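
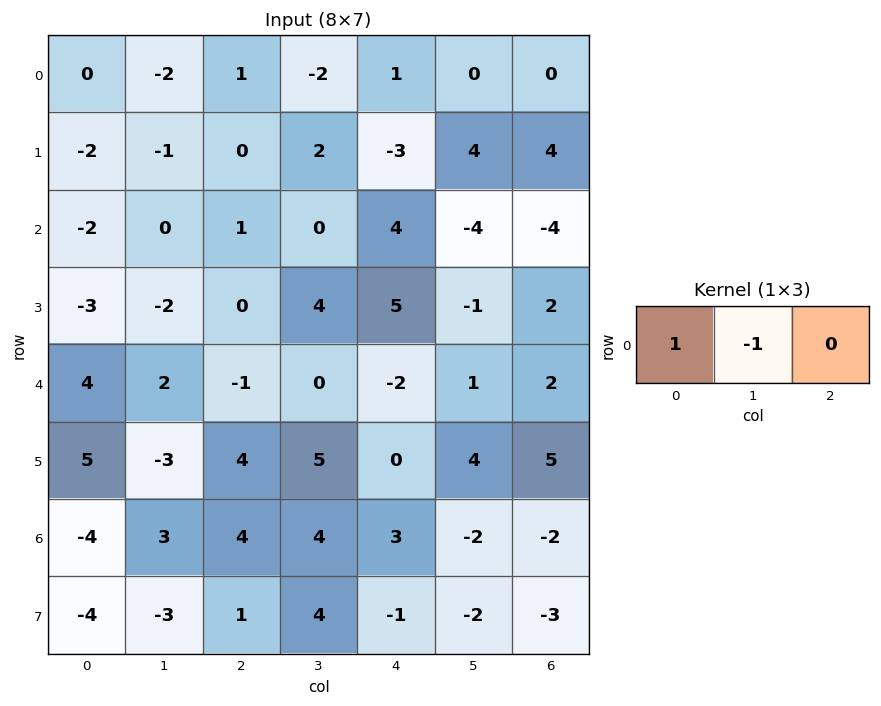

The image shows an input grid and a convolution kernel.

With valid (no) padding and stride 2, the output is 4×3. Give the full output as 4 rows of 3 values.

2 3 1
-2 1 8
2 -1 -3
-7 0 5

Output[0,0]: The receptive field on the input at this output position is [0 -2 1]. Elementwise product with the kernel and sum: 0·1 + -2·-1.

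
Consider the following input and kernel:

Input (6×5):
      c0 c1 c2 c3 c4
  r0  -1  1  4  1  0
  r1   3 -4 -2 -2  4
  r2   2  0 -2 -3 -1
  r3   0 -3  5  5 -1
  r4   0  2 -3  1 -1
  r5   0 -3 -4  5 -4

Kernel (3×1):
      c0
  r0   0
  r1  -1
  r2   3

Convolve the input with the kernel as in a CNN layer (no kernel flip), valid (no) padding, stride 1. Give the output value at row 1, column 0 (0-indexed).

-2

The receptive field on the input at this output position is [3 / 2 / 0]. Elementwise product with the kernel and sum: 2·-1 + 0·3.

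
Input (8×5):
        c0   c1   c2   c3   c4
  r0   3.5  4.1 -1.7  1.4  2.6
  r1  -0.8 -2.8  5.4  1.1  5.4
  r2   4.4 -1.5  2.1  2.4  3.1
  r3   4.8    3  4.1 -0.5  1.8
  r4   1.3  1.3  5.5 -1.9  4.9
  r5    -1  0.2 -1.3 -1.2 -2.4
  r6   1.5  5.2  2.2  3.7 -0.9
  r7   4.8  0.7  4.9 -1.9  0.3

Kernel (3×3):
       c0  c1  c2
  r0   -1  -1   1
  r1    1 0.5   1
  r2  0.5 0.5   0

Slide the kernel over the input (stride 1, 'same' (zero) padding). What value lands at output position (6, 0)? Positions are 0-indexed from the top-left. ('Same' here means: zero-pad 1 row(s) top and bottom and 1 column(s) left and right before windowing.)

The receptive field on the zero-padded input at this output position is [0 -1 0.2 / 0 1.5 5.2 / 0 4.8 0.7]. Elementwise product with the kernel and sum: 0·-1 + -1·-1 + 0.2·1 + 0·1 + 1.5·0.5 + 5.2·1 + 0·0.5 + 4.8·0.5.

9.55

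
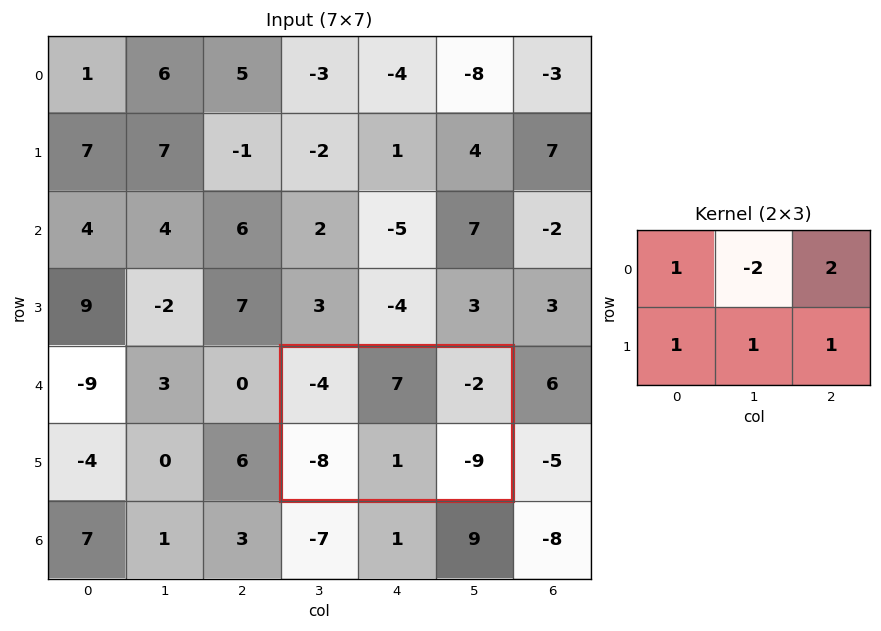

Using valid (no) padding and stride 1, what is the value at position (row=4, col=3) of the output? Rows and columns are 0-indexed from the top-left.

-38

The receptive field on the input at this output position is [-4 7 -2 / -8 1 -9]. Elementwise product with the kernel and sum: -4·1 + 7·-2 + -2·2 + -8·1 + 1·1 + -9·1.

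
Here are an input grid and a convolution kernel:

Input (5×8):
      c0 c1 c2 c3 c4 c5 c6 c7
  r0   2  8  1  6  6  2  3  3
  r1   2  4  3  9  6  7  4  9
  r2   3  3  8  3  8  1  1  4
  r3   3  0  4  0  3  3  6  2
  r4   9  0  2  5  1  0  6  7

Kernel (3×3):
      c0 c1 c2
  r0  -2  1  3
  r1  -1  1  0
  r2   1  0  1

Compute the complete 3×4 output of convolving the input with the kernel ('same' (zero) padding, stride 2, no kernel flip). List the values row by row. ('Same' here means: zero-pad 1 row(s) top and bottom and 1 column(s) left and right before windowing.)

6 6 16 17
17 27 17 22
12 6 8 12

Output[0,0]: The receptive field on the zero-padded input at this output position is [0 0 0 / 0 2 8 / 0 2 4]. Elementwise product with the kernel and sum: 0·-2 + 0·1 + 0·3 + 0·-1 + 2·1 + 0·1 + 4·1.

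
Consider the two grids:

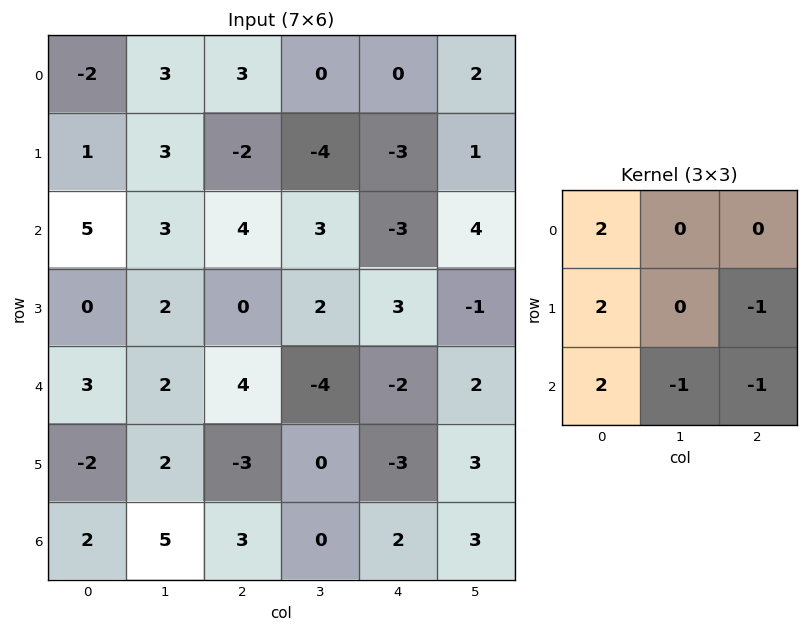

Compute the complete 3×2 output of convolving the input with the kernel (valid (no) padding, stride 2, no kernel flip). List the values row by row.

3 13
10 19
1 9

Output[0,0]: The receptive field on the input at this output position is [-2 3 3 / 1 3 -2 / 5 3 4]. Elementwise product with the kernel and sum: -2·2 + 1·2 + -2·-1 + 5·2 + 3·-1 + 4·-1.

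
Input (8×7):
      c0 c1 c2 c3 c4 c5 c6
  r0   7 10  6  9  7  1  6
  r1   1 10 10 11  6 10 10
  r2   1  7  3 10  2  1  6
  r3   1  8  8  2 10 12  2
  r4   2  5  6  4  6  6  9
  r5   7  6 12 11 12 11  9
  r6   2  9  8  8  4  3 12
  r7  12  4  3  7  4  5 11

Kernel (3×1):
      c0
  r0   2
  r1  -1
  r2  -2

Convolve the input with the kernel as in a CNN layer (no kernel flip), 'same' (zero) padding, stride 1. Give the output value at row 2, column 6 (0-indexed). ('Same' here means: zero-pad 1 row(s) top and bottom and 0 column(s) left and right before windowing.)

10

The receptive field on the zero-padded input at this output position is [10 / 6 / 2]. Elementwise product with the kernel and sum: 10·2 + 6·-1 + 2·-2.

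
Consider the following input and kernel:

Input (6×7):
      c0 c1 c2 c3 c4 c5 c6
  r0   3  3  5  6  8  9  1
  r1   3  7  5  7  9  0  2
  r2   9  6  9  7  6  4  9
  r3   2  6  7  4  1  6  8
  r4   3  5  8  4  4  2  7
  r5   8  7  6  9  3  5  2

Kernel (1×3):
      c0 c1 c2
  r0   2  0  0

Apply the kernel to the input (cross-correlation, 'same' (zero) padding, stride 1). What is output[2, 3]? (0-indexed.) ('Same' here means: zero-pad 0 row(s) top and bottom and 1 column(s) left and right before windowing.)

The receptive field on the zero-padded input at this output position is [9 7 6]. Elementwise product with the kernel and sum: 9·2.

18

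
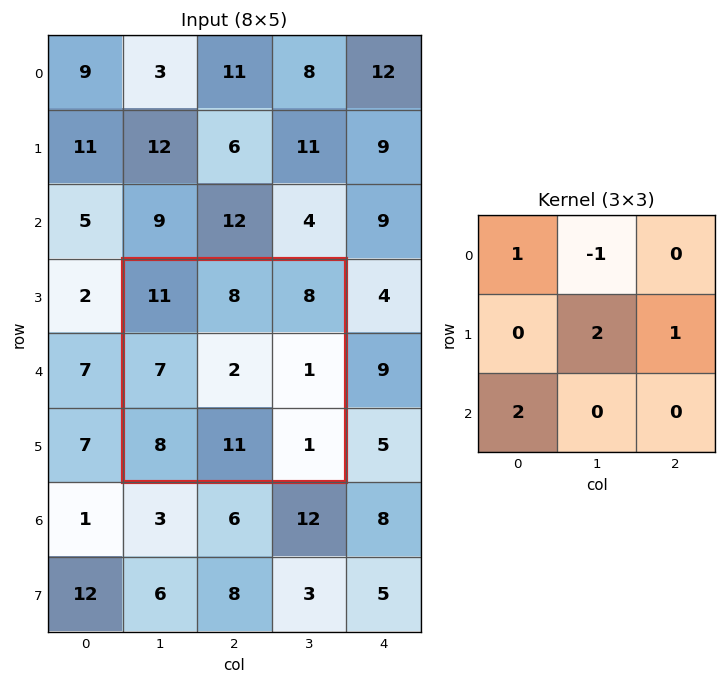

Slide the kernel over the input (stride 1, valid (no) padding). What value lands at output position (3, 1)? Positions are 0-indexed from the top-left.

The receptive field on the input at this output position is [11 8 8 / 7 2 1 / 8 11 1]. Elementwise product with the kernel and sum: 11·1 + 8·-1 + 2·2 + 1·1 + 8·2.

24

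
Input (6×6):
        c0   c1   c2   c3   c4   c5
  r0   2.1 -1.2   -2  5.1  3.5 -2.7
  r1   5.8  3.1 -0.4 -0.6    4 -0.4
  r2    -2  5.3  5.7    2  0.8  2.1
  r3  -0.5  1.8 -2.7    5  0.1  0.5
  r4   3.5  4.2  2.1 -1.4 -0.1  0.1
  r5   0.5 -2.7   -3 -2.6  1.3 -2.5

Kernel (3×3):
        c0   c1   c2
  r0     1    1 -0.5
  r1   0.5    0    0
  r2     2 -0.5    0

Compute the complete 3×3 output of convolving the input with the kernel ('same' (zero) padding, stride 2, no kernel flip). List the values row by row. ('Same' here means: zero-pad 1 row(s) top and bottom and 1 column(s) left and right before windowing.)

Output[0,0]: The receptive field on the zero-padded input at this output position is [0 0 0 / 0 2.1 -1.2 / 0 5.8 3.1]. Elementwise product with the kernel and sum: 0·1 + 0·1 + 0·-0.5 + 0·0.5 + 0·2 + 5.8·-0.5.

-2.9 5.8 -0.65
4.5 10.6 14.55
-1.65 -5.2 -1.7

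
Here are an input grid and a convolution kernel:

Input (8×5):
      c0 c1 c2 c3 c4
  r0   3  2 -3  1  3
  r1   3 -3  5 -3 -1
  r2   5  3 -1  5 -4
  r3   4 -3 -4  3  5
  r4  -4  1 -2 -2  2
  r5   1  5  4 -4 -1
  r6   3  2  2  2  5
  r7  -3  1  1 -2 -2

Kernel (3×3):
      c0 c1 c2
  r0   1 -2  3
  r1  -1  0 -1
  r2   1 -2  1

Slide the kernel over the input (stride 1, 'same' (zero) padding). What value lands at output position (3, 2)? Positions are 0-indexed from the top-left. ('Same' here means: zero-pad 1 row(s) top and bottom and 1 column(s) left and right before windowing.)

23

The receptive field on the zero-padded input at this output position is [3 -1 5 / -3 -4 3 / 1 -2 -2]. Elementwise product with the kernel and sum: 3·1 + -1·-2 + 5·3 + -3·-1 + 3·-1 + 1·1 + -2·-2 + -2·1.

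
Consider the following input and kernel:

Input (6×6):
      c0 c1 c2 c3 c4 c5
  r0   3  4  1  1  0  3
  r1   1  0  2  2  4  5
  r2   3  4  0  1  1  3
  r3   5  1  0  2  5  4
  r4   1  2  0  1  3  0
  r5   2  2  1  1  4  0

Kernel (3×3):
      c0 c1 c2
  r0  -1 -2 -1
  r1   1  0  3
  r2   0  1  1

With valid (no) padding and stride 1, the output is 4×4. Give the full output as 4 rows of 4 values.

-1 0 13 17
1 3 0 4
-4 3 16 11
-3 4 5 -11

Output[0,0]: The receptive field on the input at this output position is [3 4 1 / 1 0 2 / 3 4 0]. Elementwise product with the kernel and sum: 3·-1 + 4·-2 + 1·-1 + 1·1 + 2·3 + 4·1 + 0·1.
Output[0,1]: The receptive field on the input at this output position is [4 1 1 / 0 2 2 / 4 0 1]. Elementwise product with the kernel and sum: 4·-1 + 1·-2 + 1·-1 + 0·1 + 2·3 + 0·1 + 1·1.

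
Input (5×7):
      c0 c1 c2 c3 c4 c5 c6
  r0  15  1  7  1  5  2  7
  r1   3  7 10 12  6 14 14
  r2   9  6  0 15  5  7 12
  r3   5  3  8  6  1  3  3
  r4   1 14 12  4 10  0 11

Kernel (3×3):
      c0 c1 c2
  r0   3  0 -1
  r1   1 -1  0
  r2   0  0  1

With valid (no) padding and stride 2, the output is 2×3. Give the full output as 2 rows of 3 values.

Output[0,0]: The receptive field on the input at this output position is [15 1 7 / 3 7 10 / 9 6 0]. Elementwise product with the kernel and sum: 15·3 + 7·-1 + 3·1 + 7·-1 + 0·1.
Output[0,1]: The receptive field on the input at this output position is [7 1 5 / 10 12 6 / 0 15 5]. Elementwise product with the kernel and sum: 7·3 + 5·-1 + 10·1 + 12·-1 + 5·1.

34 19 12
41 7 12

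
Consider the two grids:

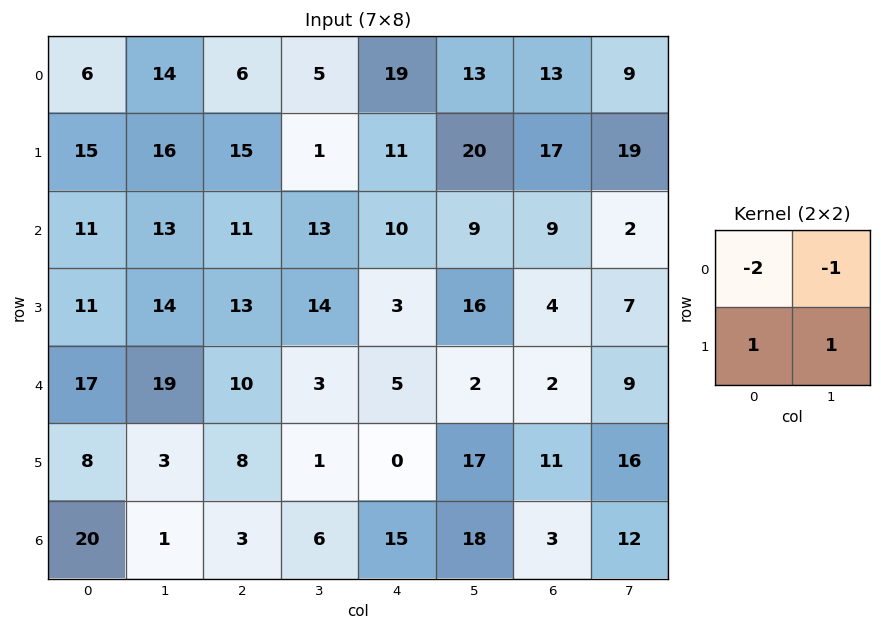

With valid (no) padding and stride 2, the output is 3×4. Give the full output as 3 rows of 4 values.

Output[0,0]: The receptive field on the input at this output position is [6 14 / 15 16]. Elementwise product with the kernel and sum: 6·-2 + 14·-1 + 15·1 + 16·1.

5 -1 -20 1
-10 -8 -10 -9
-42 -14 5 14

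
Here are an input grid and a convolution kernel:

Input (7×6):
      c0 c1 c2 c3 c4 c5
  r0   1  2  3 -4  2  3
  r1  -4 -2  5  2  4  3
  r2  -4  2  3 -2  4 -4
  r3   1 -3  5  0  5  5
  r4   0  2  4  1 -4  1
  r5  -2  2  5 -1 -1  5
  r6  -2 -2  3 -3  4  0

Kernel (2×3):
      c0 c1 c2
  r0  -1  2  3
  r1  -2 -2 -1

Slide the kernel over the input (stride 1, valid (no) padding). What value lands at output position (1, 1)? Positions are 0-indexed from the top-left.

10

The receptive field on the input at this output position is [-2 5 2 / 2 3 -2]. Elementwise product with the kernel and sum: -2·-1 + 5·2 + 2·3 + 2·-2 + 3·-2 + -2·-1.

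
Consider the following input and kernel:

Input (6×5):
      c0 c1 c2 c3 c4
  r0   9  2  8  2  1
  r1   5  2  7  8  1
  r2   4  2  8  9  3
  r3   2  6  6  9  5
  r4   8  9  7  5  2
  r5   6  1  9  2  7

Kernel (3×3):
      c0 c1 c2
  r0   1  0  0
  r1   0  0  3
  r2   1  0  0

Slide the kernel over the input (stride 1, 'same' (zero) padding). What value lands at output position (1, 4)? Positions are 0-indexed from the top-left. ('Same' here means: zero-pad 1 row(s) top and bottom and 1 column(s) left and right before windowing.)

The receptive field on the zero-padded input at this output position is [2 1 0 / 8 1 0 / 9 3 0]. Elementwise product with the kernel and sum: 2·1 + 0·3 + 9·1.

11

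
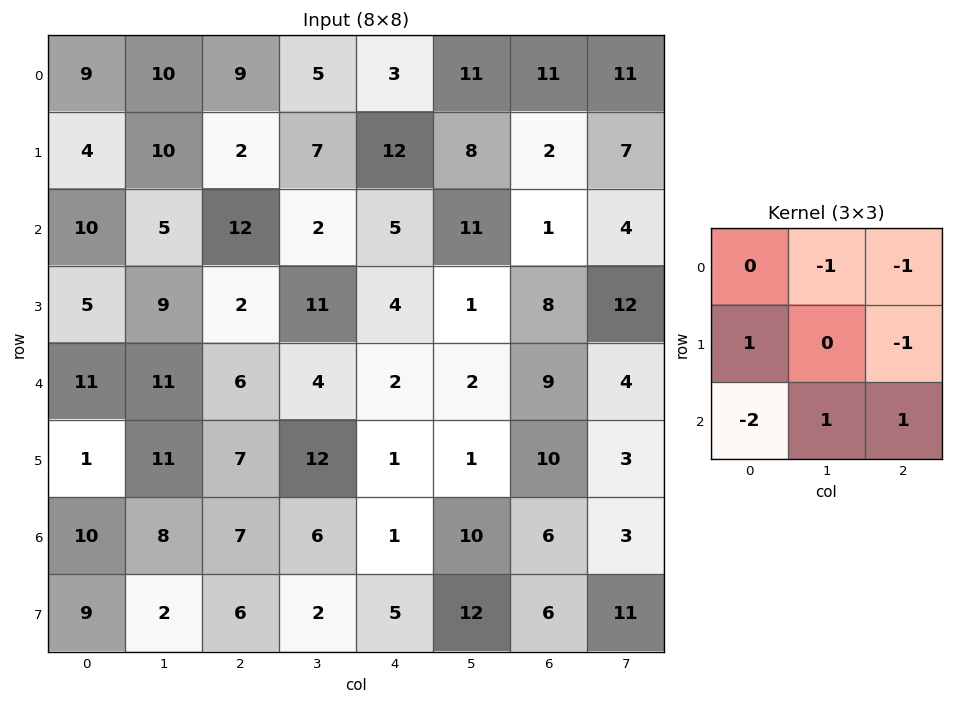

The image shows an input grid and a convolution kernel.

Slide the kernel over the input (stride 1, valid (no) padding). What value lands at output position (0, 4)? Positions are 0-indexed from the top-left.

-10

The receptive field on the input at this output position is [3 11 11 / 12 8 2 / 5 11 1]. Elementwise product with the kernel and sum: 11·-1 + 11·-1 + 12·1 + 2·-1 + 5·-2 + 11·1 + 1·1.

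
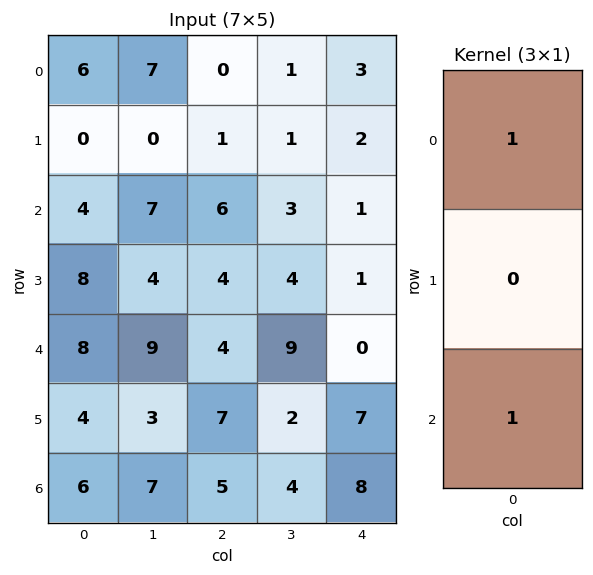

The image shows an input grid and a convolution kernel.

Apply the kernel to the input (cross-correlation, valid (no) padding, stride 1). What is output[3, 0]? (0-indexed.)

The receptive field on the input at this output position is [8 / 8 / 4]. Elementwise product with the kernel and sum: 8·1 + 4·1.

12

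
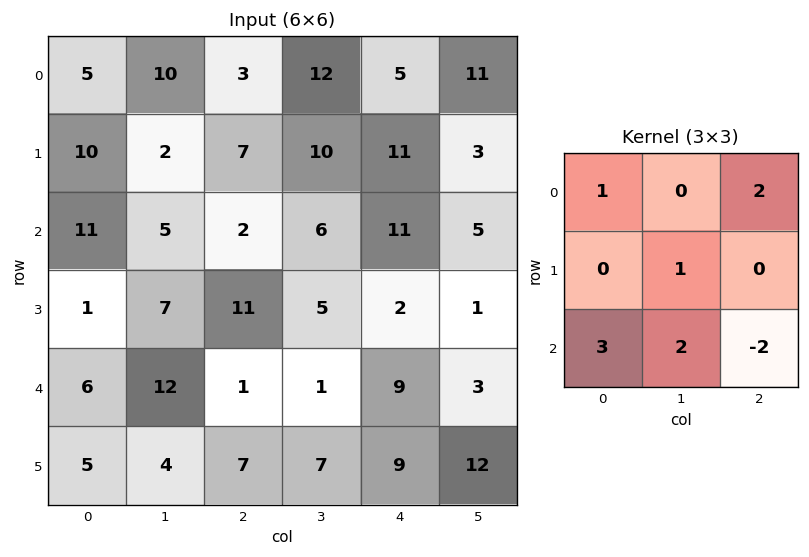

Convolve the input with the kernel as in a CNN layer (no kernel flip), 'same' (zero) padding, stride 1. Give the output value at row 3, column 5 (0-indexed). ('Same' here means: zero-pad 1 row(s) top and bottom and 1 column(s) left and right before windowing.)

45

The receptive field on the zero-padded input at this output position is [11 5 0 / 2 1 0 / 9 3 0]. Elementwise product with the kernel and sum: 11·1 + 0·2 + 1·1 + 9·3 + 3·2 + 0·-2.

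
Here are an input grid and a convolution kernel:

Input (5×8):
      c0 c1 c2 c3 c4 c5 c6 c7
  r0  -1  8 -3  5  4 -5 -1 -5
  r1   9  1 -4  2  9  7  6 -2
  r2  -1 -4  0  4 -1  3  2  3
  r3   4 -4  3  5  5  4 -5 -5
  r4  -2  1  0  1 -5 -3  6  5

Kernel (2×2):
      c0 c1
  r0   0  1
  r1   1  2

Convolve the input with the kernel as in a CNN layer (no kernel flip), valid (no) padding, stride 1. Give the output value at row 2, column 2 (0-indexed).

The receptive field on the input at this output position is [0 4 / 3 5]. Elementwise product with the kernel and sum: 4·1 + 3·1 + 5·2.

17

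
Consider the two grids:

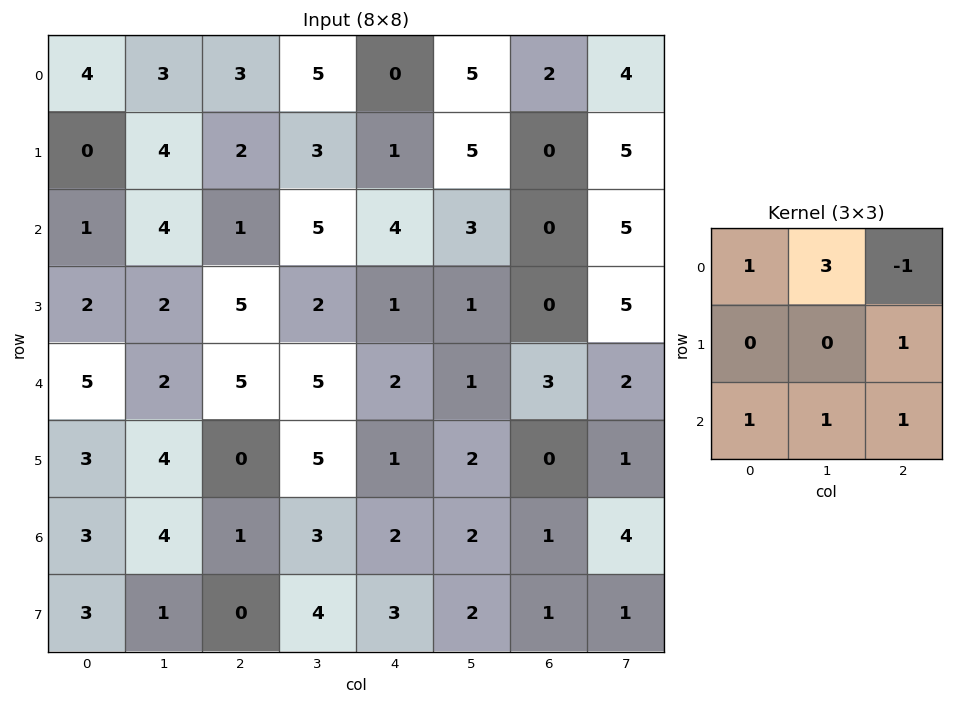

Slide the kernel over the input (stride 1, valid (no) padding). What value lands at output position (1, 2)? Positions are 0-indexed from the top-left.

The receptive field on the input at this output position is [2 3 1 / 1 5 4 / 5 2 1]. Elementwise product with the kernel and sum: 2·1 + 3·3 + 1·-1 + 4·1 + 5·1 + 2·1 + 1·1.

22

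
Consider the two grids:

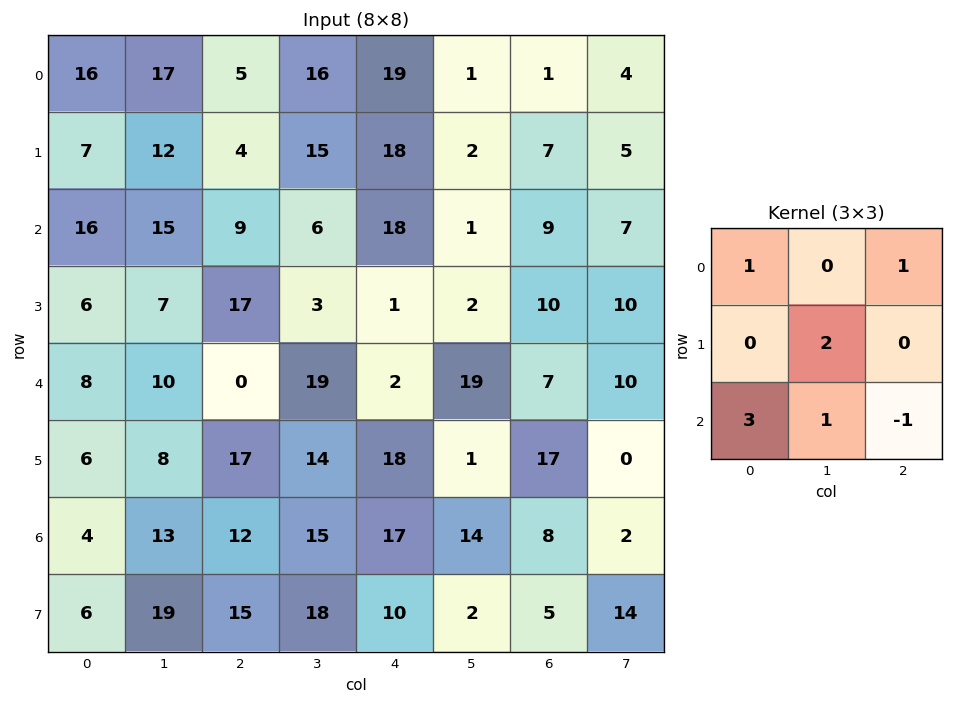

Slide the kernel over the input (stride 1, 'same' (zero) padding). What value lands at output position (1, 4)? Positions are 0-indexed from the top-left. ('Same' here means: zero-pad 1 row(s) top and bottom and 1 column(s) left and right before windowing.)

88

The receptive field on the zero-padded input at this output position is [16 19 1 / 15 18 2 / 6 18 1]. Elementwise product with the kernel and sum: 16·1 + 1·1 + 18·2 + 6·3 + 18·1 + 1·-1.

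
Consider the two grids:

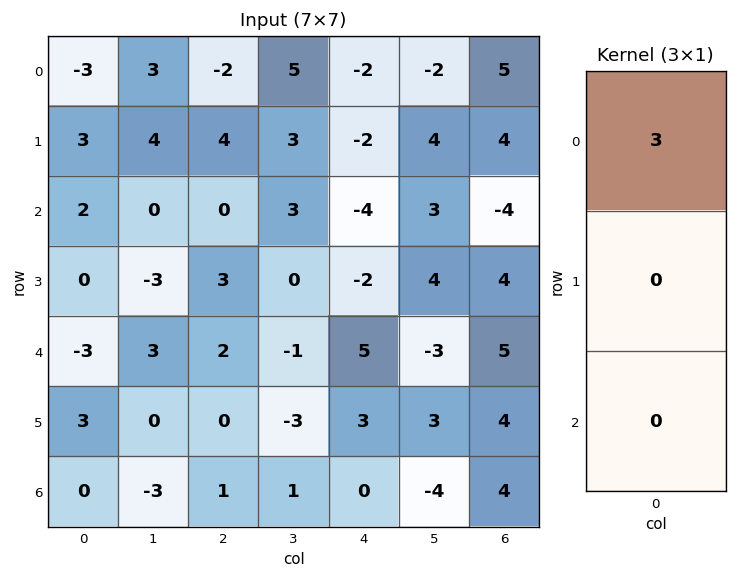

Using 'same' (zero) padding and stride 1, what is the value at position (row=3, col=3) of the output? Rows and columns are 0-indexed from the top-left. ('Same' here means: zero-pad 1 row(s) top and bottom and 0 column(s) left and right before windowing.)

The receptive field on the zero-padded input at this output position is [3 / 0 / -1]. Elementwise product with the kernel and sum: 3·3.

9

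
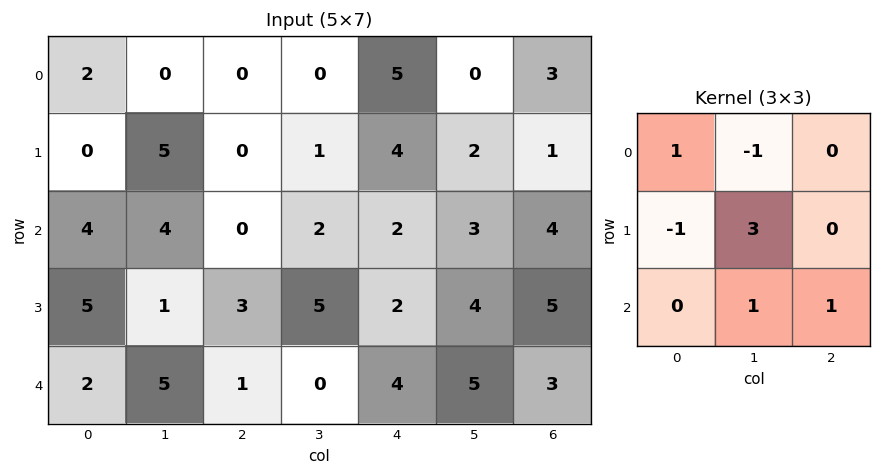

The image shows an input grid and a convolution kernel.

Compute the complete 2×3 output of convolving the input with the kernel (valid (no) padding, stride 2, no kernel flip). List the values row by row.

21 7 14
4 14 17

Output[0,0]: The receptive field on the input at this output position is [2 0 0 / 0 5 0 / 4 4 0]. Elementwise product with the kernel and sum: 2·1 + 0·-1 + 0·-1 + 5·3 + 4·1 + 0·1.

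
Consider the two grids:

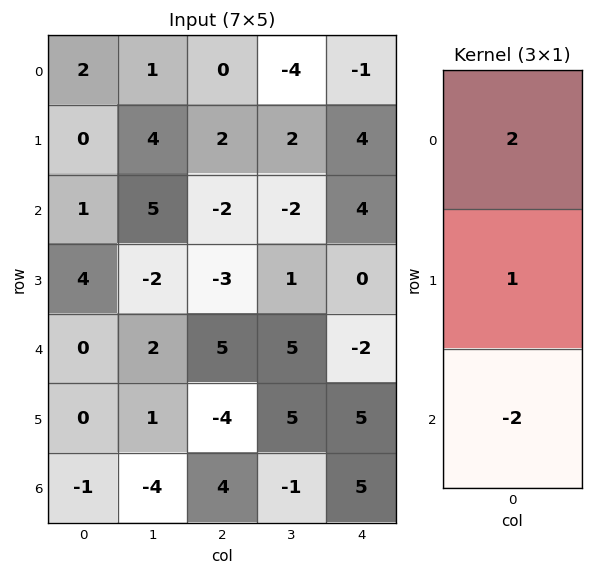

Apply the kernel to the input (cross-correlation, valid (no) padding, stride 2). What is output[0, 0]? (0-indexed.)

2

The receptive field on the input at this output position is [2 / 0 / 1]. Elementwise product with the kernel and sum: 2·2 + 0·1 + 1·-2.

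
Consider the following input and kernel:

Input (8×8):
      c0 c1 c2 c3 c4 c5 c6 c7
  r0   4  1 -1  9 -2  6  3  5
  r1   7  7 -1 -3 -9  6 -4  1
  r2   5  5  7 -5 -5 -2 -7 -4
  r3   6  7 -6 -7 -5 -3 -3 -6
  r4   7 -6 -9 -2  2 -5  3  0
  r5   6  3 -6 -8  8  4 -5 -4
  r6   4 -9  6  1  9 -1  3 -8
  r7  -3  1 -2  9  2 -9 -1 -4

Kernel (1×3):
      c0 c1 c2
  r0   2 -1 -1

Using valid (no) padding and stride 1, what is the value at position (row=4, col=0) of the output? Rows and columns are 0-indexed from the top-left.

29

The receptive field on the input at this output position is [7 -6 -9]. Elementwise product with the kernel and sum: 7·2 + -6·-1 + -9·-1.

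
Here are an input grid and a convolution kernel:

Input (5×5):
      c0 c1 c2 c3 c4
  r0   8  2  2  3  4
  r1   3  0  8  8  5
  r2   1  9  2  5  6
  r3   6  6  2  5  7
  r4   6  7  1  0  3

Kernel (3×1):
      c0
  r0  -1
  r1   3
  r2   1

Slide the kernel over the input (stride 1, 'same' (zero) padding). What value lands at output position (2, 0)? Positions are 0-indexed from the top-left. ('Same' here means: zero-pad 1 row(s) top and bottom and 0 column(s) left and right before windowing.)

6

The receptive field on the zero-padded input at this output position is [3 / 1 / 6]. Elementwise product with the kernel and sum: 3·-1 + 1·3 + 6·1.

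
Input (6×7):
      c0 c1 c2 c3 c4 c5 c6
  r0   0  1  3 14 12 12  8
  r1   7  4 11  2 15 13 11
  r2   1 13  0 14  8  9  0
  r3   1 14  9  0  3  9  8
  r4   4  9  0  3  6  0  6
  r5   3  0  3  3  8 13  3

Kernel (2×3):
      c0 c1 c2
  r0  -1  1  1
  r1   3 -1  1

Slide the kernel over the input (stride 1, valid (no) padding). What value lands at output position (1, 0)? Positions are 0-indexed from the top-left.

The receptive field on the input at this output position is [7 4 11 / 1 13 0]. Elementwise product with the kernel and sum: 7·-1 + 4·1 + 11·1 + 1·3 + 13·-1 + 0·1.

-2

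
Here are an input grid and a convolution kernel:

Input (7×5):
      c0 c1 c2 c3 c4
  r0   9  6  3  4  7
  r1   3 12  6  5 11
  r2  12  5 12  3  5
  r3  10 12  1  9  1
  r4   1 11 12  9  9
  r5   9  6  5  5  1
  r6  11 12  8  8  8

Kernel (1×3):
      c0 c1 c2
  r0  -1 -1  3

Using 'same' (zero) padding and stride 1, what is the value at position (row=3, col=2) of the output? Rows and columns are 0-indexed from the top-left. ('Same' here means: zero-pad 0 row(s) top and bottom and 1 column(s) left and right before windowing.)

14

The receptive field on the zero-padded input at this output position is [12 1 9]. Elementwise product with the kernel and sum: 12·-1 + 1·-1 + 9·3.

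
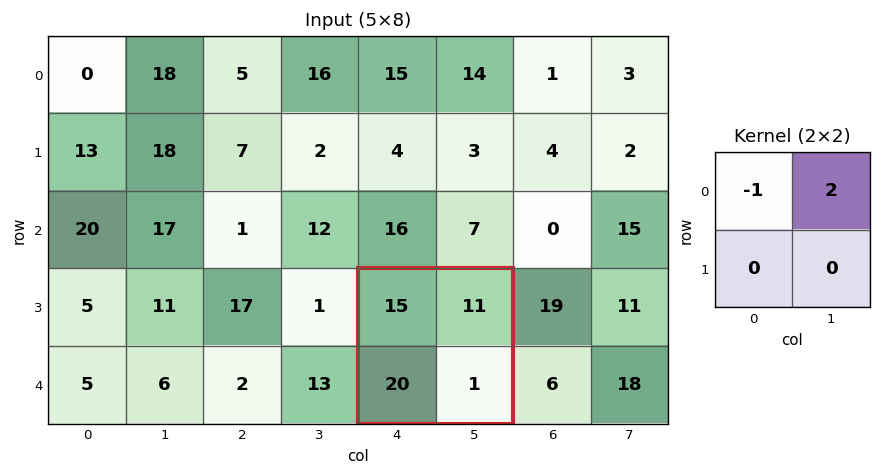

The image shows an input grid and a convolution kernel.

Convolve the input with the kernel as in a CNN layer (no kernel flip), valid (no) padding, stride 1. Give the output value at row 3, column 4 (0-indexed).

7

The receptive field on the input at this output position is [15 11 / 20 1]. Elementwise product with the kernel and sum: 15·-1 + 11·2.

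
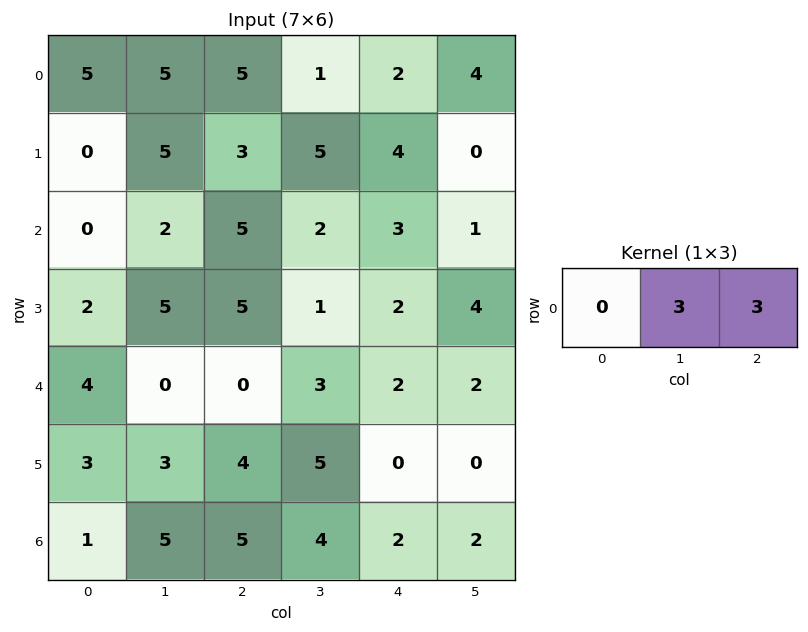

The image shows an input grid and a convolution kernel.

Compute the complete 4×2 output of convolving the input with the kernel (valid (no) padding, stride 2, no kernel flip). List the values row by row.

Output[0,0]: The receptive field on the input at this output position is [5 5 5]. Elementwise product with the kernel and sum: 5·3 + 5·3.
Output[0,1]: The receptive field on the input at this output position is [5 1 2]. Elementwise product with the kernel and sum: 1·3 + 2·3.

30 9
21 15
0 15
30 18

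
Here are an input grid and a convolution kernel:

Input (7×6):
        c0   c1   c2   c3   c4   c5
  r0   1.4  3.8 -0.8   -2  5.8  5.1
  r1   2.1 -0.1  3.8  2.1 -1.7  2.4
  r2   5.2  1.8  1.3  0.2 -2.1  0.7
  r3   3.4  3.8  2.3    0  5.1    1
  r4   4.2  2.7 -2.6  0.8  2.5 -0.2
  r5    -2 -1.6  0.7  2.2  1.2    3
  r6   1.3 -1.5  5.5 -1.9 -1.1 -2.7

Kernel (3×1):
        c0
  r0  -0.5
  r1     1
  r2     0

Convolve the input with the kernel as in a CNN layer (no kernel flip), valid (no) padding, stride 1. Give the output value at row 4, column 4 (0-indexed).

-0.05

The receptive field on the input at this output position is [2.5 / 1.2 / -1.1]. Elementwise product with the kernel and sum: 2.5·-0.5 + 1.2·1.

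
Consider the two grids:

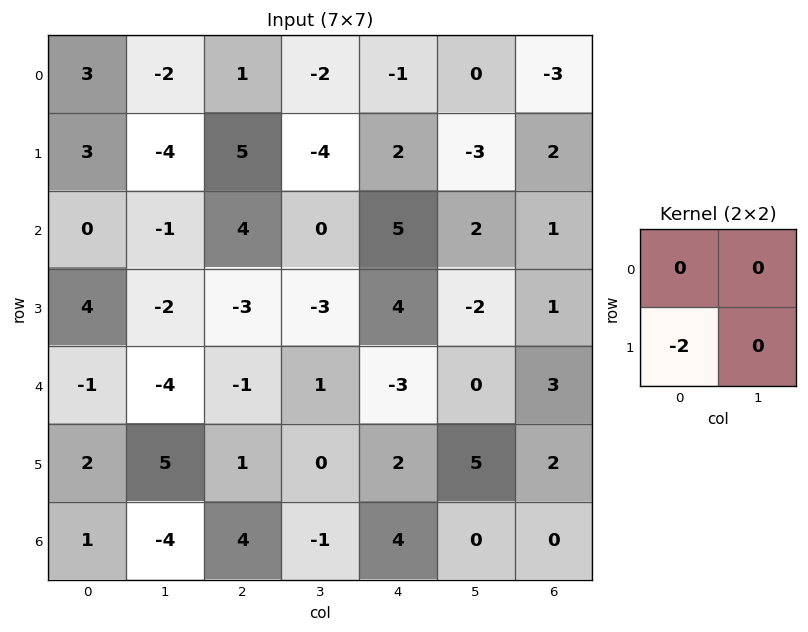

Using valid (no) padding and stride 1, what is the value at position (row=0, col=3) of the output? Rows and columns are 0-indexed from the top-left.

The receptive field on the input at this output position is [-2 -1 / -4 2]. Elementwise product with the kernel and sum: -4·-2.

8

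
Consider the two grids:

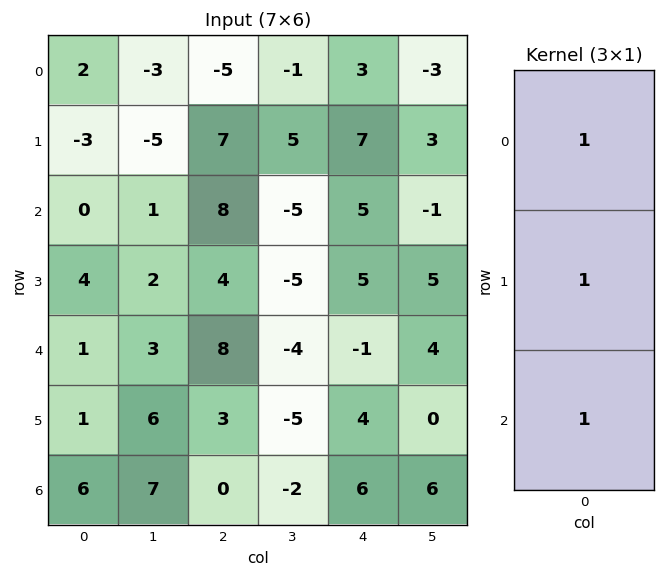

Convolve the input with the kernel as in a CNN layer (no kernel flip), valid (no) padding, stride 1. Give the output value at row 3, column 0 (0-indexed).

6

The receptive field on the input at this output position is [4 / 1 / 1]. Elementwise product with the kernel and sum: 4·1 + 1·1 + 1·1.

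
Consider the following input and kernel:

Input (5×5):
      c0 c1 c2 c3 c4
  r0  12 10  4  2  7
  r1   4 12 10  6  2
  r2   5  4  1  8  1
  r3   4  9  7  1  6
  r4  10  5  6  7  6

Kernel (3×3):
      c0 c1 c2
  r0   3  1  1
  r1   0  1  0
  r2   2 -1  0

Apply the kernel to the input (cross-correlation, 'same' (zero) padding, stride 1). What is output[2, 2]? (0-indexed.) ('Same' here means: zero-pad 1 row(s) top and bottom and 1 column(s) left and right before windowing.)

64

The receptive field on the zero-padded input at this output position is [12 10 6 / 4 1 8 / 9 7 1]. Elementwise product with the kernel and sum: 12·3 + 10·1 + 6·1 + 1·1 + 9·2 + 7·-1.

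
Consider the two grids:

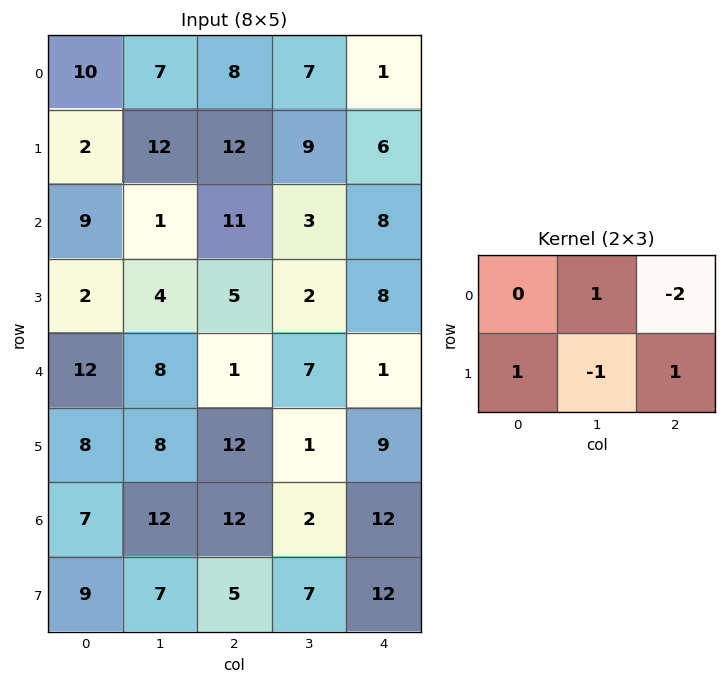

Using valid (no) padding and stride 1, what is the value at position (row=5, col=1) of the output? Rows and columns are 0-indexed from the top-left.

12

The receptive field on the input at this output position is [8 12 1 / 12 12 2]. Elementwise product with the kernel and sum: 12·1 + 1·-2 + 12·1 + 12·-1 + 2·1.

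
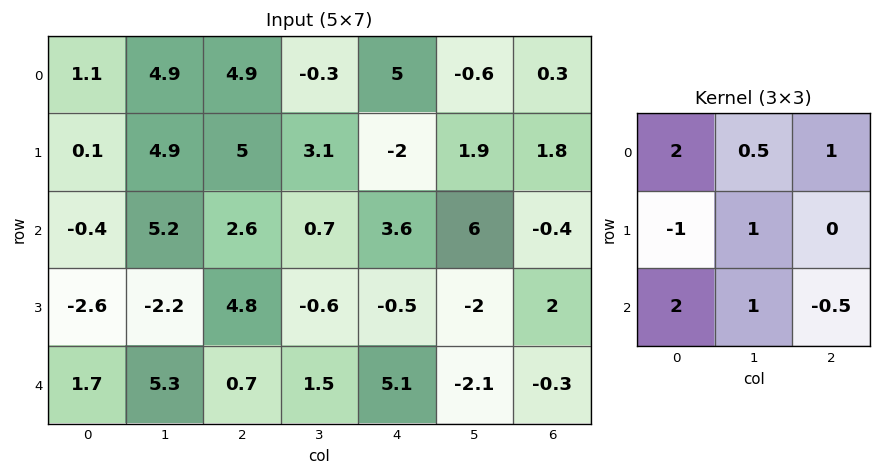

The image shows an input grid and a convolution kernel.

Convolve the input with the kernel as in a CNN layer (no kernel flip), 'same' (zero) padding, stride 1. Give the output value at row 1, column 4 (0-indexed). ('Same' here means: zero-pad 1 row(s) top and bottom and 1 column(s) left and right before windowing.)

-1.8

The receptive field on the zero-padded input at this output position is [-0.3 5 -0.6 / 3.1 -2 1.9 / 0.7 3.6 6]. Elementwise product with the kernel and sum: -0.3·2 + 5·0.5 + -0.6·1 + 3.1·-1 + -2·1 + 0.7·2 + 3.6·1 + 6·-0.5.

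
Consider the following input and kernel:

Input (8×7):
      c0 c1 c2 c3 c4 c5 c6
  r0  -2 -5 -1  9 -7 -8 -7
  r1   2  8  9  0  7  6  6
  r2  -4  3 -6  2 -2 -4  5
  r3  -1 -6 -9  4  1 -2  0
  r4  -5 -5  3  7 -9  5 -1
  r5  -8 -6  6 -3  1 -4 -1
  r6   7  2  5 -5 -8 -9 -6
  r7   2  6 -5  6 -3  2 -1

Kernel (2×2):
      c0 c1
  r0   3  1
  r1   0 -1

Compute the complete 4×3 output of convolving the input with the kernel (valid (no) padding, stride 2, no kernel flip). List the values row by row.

-19 6 -35
-3 -20 -8
-14 19 -18
17 4 -35

Output[0,0]: The receptive field on the input at this output position is [-2 -5 / 2 8]. Elementwise product with the kernel and sum: -2·3 + -5·1 + 8·-1.
Output[0,1]: The receptive field on the input at this output position is [-1 9 / 9 0]. Elementwise product with the kernel and sum: -1·3 + 9·1 + 0·-1.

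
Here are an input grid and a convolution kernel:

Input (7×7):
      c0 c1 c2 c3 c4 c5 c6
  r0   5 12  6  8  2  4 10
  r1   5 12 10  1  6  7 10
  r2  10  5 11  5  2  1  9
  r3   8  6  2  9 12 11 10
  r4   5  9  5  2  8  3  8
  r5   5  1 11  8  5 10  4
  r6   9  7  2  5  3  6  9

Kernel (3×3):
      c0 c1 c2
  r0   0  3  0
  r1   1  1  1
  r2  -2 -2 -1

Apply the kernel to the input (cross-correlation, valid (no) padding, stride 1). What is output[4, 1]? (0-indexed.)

The receptive field on the input at this output position is [9 5 2 / 1 11 8 / 7 2 5]. Elementwise product with the kernel and sum: 5·3 + 1·1 + 11·1 + 8·1 + 7·-2 + 2·-2 + 5·-1.

12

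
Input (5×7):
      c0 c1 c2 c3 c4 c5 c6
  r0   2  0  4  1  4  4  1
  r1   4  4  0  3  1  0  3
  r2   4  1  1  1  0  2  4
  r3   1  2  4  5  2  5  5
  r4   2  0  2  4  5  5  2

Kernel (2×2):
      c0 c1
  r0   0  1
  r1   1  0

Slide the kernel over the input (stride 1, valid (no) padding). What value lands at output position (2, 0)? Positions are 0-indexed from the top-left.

2

The receptive field on the input at this output position is [4 1 / 1 2]. Elementwise product with the kernel and sum: 1·1 + 1·1.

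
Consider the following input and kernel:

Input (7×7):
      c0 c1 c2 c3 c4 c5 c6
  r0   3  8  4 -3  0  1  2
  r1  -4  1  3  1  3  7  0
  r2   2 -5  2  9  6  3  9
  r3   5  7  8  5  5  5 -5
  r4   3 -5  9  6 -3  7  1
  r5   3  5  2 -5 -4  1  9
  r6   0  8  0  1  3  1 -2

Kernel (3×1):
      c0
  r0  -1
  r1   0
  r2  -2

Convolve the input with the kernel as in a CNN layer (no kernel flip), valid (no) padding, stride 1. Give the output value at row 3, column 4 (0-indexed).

3

The receptive field on the input at this output position is [5 / -3 / -4]. Elementwise product with the kernel and sum: 5·-1 + -4·-2.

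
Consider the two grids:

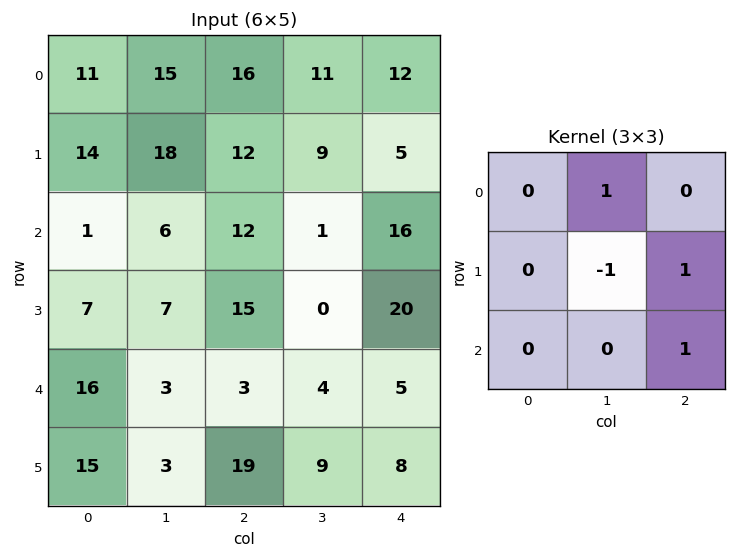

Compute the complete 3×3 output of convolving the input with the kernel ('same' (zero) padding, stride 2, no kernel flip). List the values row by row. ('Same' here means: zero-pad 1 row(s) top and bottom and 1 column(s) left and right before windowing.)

22 4 -12
26 1 -11
-3 25 15

Output[0,0]: The receptive field on the zero-padded input at this output position is [0 0 0 / 0 11 15 / 0 14 18]. Elementwise product with the kernel and sum: 0·1 + 11·-1 + 15·1 + 18·1.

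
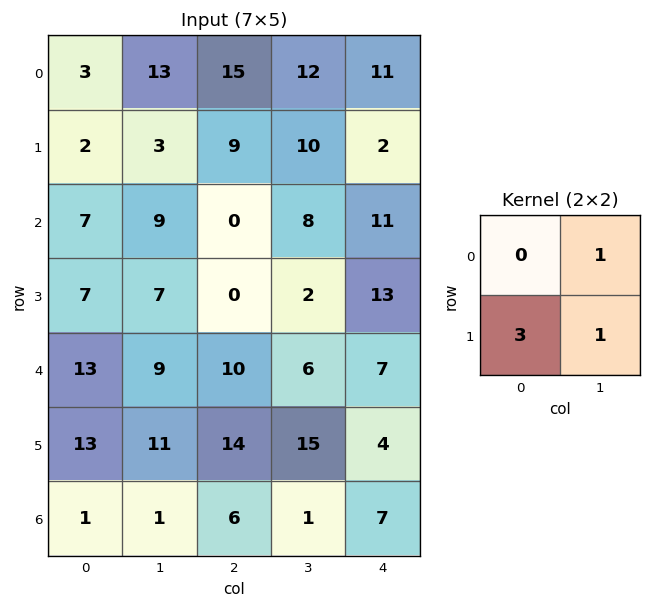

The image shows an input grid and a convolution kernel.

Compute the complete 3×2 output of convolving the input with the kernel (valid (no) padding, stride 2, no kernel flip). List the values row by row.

Output[0,0]: The receptive field on the input at this output position is [3 13 / 2 3]. Elementwise product with the kernel and sum: 13·1 + 2·3 + 3·1.
Output[0,1]: The receptive field on the input at this output position is [15 12 / 9 10]. Elementwise product with the kernel and sum: 12·1 + 9·3 + 10·1.

22 49
37 10
59 63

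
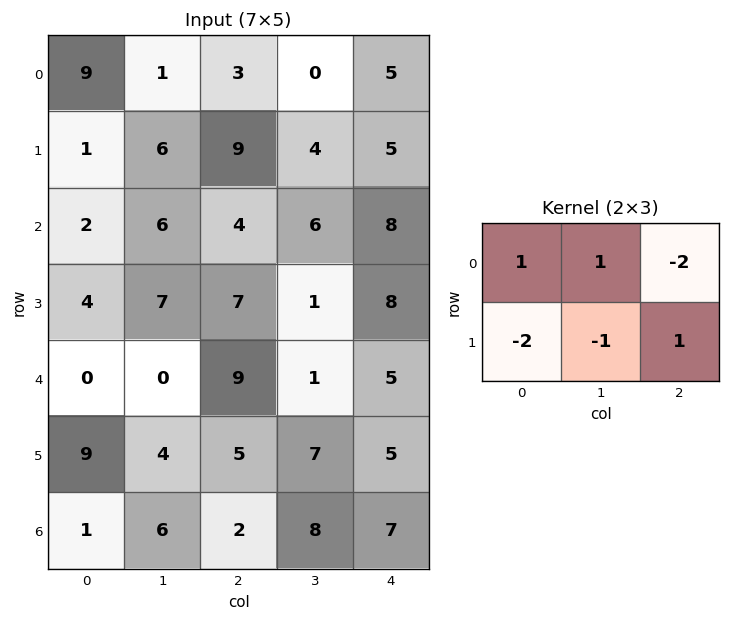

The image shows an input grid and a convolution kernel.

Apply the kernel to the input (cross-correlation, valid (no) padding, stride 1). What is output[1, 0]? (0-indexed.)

The receptive field on the input at this output position is [1 6 9 / 2 6 4]. Elementwise product with the kernel and sum: 1·1 + 6·1 + 9·-2 + 2·-2 + 6·-1 + 4·1.

-17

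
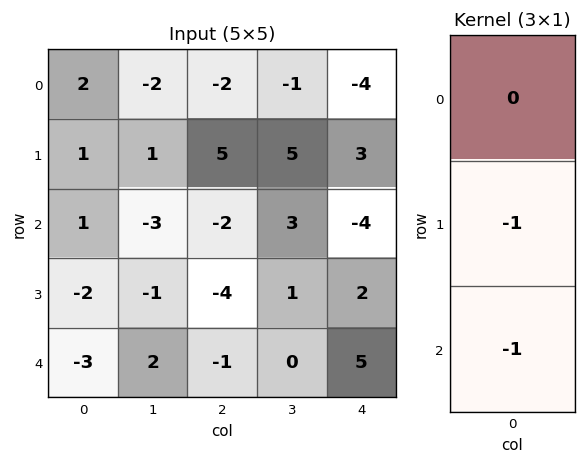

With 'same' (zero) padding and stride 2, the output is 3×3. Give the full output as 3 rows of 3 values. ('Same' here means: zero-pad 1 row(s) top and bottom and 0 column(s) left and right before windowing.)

-3 -3 1
1 6 2
3 1 -5

Output[0,0]: The receptive field on the zero-padded input at this output position is [0 / 2 / 1]. Elementwise product with the kernel and sum: 2·-1 + 1·-1.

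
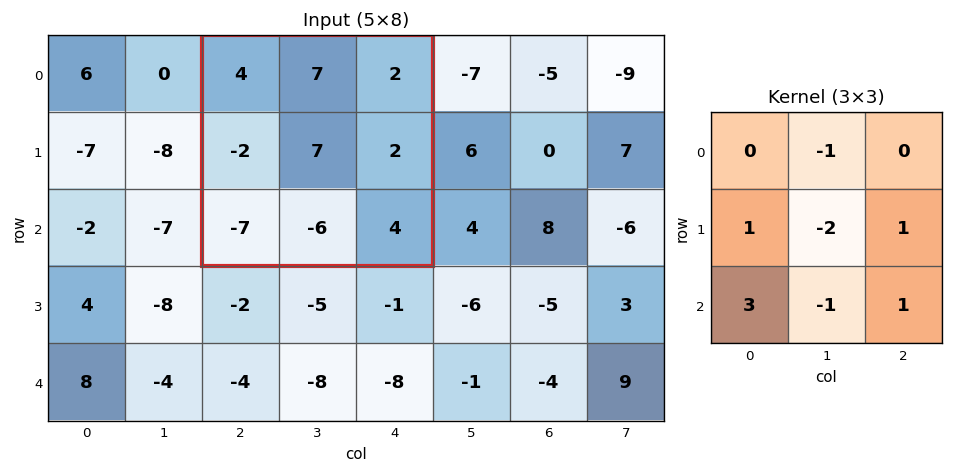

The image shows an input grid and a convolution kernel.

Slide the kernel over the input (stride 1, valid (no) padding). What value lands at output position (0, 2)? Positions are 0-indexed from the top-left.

The receptive field on the input at this output position is [4 7 2 / -2 7 2 / -7 -6 4]. Elementwise product with the kernel and sum: 7·-1 + -2·1 + 7·-2 + 2·1 + -7·3 + -6·-1 + 4·1.

-32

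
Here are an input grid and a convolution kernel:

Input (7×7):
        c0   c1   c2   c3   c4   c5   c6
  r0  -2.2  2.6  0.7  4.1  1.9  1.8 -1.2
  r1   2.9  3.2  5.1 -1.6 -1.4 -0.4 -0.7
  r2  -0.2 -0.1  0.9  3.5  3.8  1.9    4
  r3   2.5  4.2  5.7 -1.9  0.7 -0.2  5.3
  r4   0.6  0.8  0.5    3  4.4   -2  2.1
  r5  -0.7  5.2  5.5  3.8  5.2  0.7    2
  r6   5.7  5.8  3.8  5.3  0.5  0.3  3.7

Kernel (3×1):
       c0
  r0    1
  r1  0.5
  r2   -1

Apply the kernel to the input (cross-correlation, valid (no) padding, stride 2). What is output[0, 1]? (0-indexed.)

The receptive field on the input at this output position is [0.7 / 5.1 / 0.9]. Elementwise product with the kernel and sum: 0.7·1 + 5.1·0.5 + 0.9·-1.

2.35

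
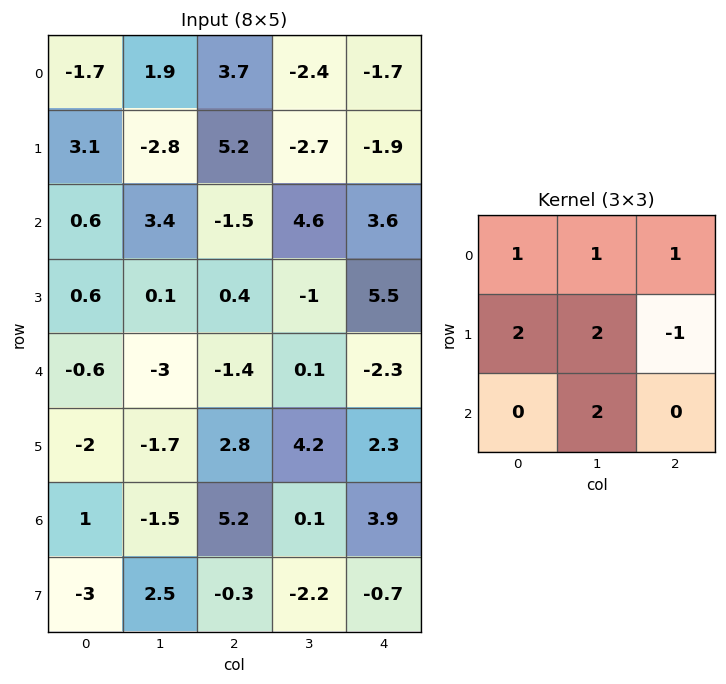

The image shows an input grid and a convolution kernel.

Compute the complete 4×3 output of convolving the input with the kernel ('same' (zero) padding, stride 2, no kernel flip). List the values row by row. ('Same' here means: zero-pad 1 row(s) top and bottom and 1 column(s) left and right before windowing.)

Output[0,0]: The receptive field on the zero-padded input at this output position is [0 0 0 / 0 -1.7 1.9 / 0 3.1 -2.8]. Elementwise product with the kernel and sum: 0·1 + 0·1 + 0·1 + 0·2 + -1.7·2 + 1.9·-1 + 3.1·2.
Output[0,1]: The receptive field on the zero-padded input at this output position is [0 0 0 / 1.9 3.7 -2.4 / -2.8 5.2 -2.7]. Elementwise product with the kernel and sum: 0·1 + 0·1 + 0·1 + 1.9·2 + 3.7·2 + -2.4·-1 + 5.2·2.

0.9 24 -12
-0.7 -0.3 22.8
-1.5 -3.8 4.7
-6.2 12 13.1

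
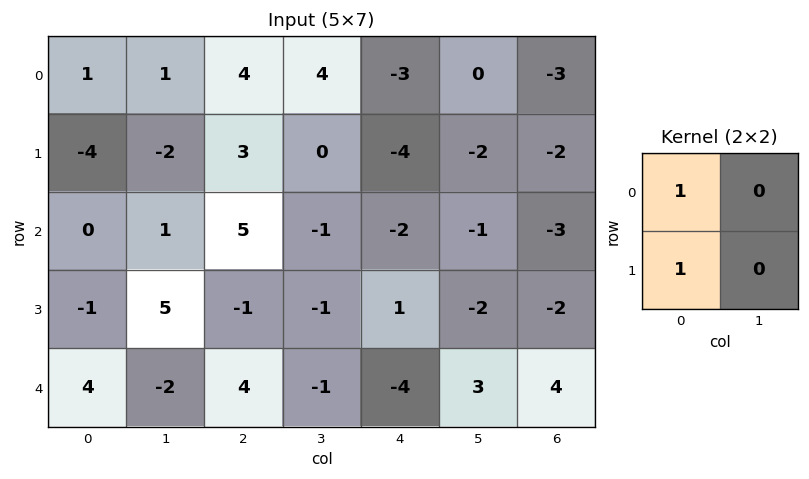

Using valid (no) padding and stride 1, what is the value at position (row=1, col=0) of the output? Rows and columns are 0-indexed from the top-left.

-4

The receptive field on the input at this output position is [-4 -2 / 0 1]. Elementwise product with the kernel and sum: -4·1 + 0·1.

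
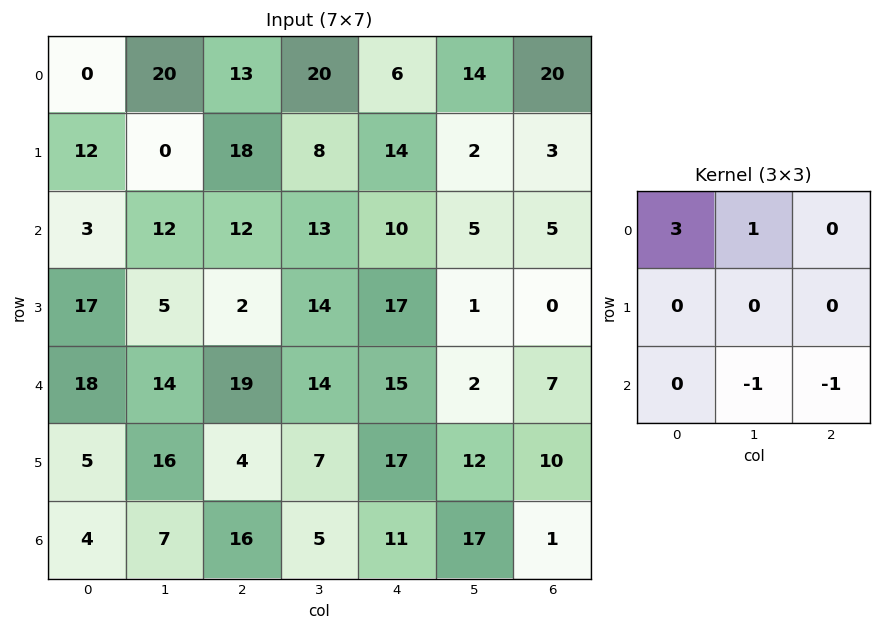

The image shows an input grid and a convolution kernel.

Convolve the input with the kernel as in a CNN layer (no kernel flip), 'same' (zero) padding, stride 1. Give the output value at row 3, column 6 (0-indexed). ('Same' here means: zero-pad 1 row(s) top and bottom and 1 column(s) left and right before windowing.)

13

The receptive field on the zero-padded input at this output position is [5 5 0 / 1 0 0 / 2 7 0]. Elementwise product with the kernel and sum: 5·3 + 5·1 + 7·-1 + 0·-1.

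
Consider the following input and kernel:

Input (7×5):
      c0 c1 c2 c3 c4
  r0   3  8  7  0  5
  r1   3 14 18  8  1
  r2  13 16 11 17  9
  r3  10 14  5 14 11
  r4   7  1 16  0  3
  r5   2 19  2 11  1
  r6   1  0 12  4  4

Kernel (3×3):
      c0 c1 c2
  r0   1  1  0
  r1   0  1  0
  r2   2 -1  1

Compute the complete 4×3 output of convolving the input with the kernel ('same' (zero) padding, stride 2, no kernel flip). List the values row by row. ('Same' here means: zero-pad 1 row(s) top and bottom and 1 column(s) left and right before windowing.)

Output[0,0]: The receptive field on the zero-padded input at this output position is [0 0 0 / 0 3 8 / 0 3 14]. Elementwise product with the kernel and sum: 0·1 + 0·1 + 3·1 + 0·2 + 3·-1 + 14·1.

14 25 20
20 80 35
34 82 49
3 33 16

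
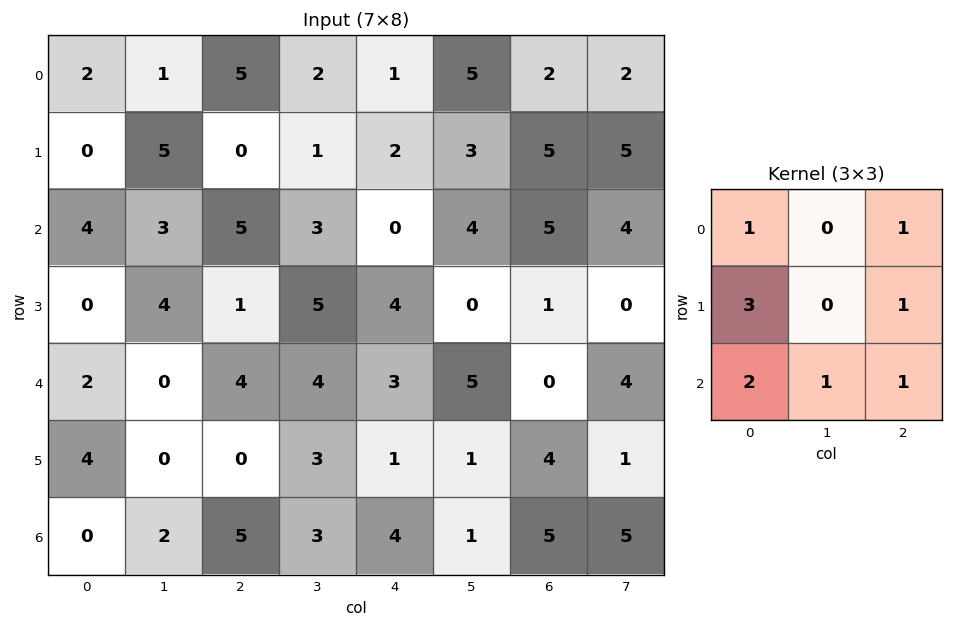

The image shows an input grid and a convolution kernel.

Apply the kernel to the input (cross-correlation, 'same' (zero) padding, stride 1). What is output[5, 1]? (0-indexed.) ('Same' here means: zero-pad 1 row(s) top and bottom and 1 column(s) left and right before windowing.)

25

The receptive field on the zero-padded input at this output position is [2 0 4 / 4 0 0 / 0 2 5]. Elementwise product with the kernel and sum: 2·1 + 4·1 + 4·3 + 0·1 + 0·2 + 2·1 + 5·1.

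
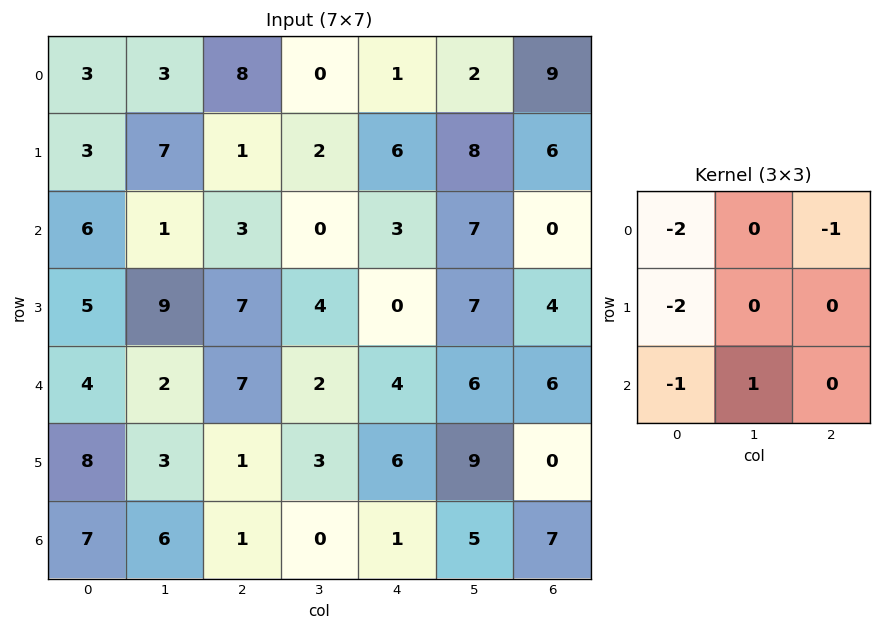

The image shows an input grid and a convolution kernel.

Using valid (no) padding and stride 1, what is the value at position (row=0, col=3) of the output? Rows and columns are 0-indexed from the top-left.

The receptive field on the input at this output position is [0 1 2 / 2 6 8 / 0 3 7]. Elementwise product with the kernel and sum: 0·-2 + 2·-1 + 2·-2 + 0·-1 + 3·1.

-3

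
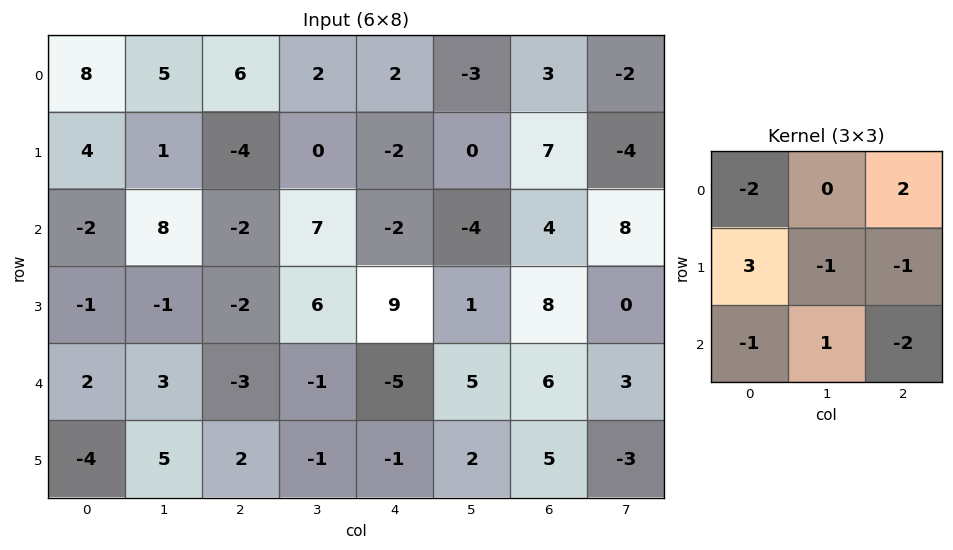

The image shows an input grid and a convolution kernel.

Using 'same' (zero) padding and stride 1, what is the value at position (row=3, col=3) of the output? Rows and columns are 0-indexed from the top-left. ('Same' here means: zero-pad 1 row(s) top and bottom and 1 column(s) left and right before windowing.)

The receptive field on the zero-padded input at this output position is [-2 7 -2 / -2 6 9 / -3 -1 -5]. Elementwise product with the kernel and sum: -2·-2 + -2·2 + -2·3 + 6·-1 + 9·-1 + -3·-1 + -1·1 + -5·-2.

-9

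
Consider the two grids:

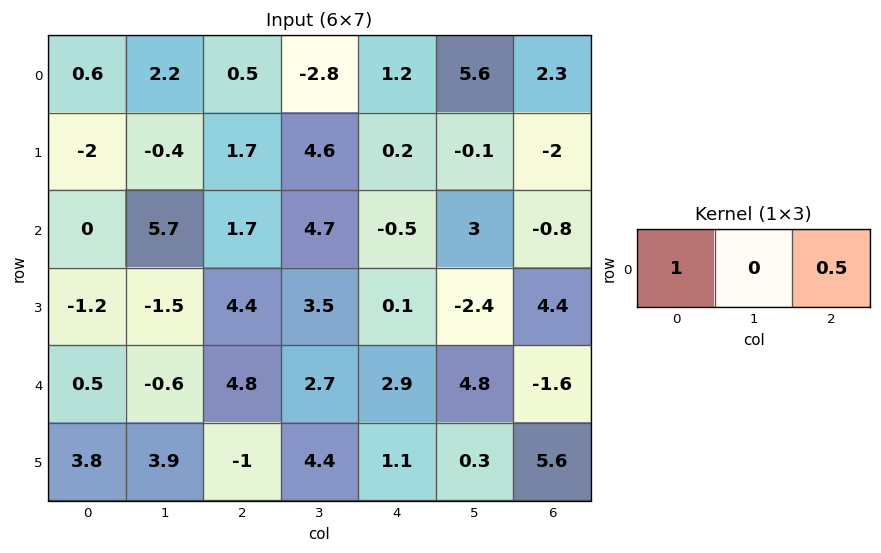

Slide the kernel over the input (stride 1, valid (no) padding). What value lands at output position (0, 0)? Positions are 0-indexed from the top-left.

The receptive field on the input at this output position is [0.6 2.2 0.5]. Elementwise product with the kernel and sum: 0.6·1 + 0.5·0.5.

0.85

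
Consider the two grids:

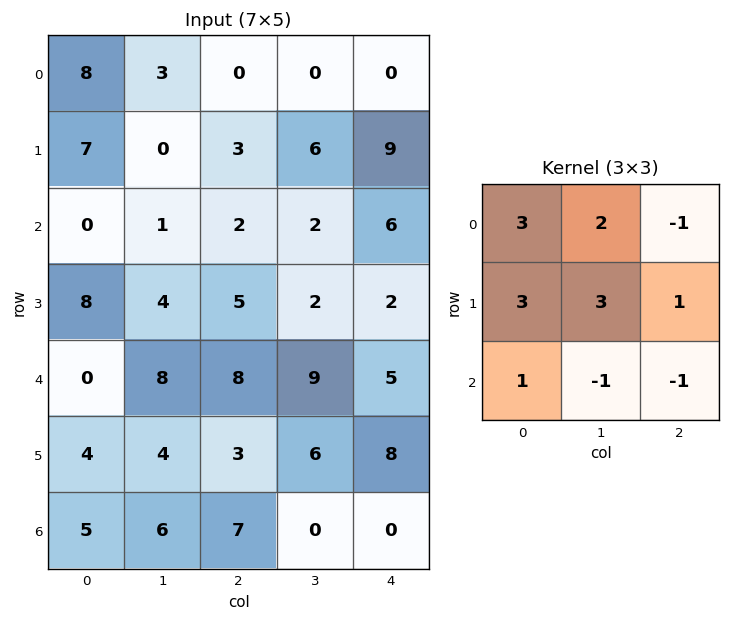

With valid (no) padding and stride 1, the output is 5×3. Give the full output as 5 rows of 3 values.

51 21 30
22 8 31
25 25 21
56 72 62
27 57 79

Output[0,0]: The receptive field on the input at this output position is [8 3 0 / 7 0 3 / 0 1 2]. Elementwise product with the kernel and sum: 8·3 + 3·2 + 0·-1 + 7·3 + 0·3 + 3·1 + 0·1 + 1·-1 + 2·-1.
Output[0,1]: The receptive field on the input at this output position is [3 0 0 / 0 3 6 / 1 2 2]. Elementwise product with the kernel and sum: 3·3 + 0·2 + 0·-1 + 0·3 + 3·3 + 6·1 + 1·1 + 2·-1 + 2·-1.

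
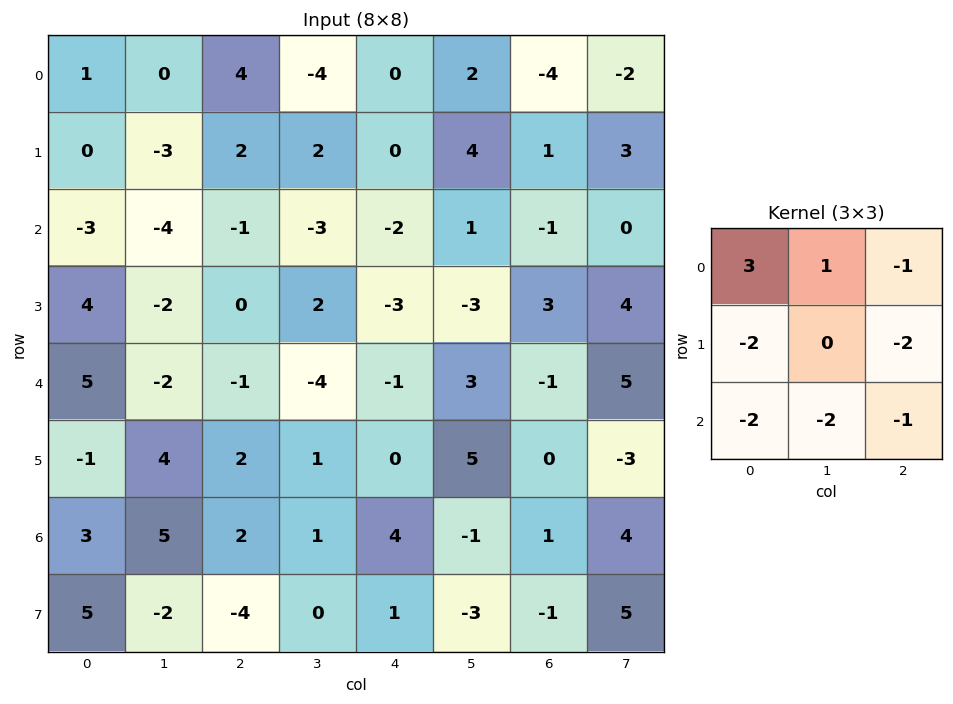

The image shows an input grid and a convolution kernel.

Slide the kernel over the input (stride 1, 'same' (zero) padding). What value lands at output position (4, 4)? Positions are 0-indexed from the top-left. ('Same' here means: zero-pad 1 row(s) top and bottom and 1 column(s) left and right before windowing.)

The receptive field on the zero-padded input at this output position is [2 -3 -3 / -4 -1 3 / 1 0 5]. Elementwise product with the kernel and sum: 2·3 + -3·1 + -3·-1 + -4·-2 + 3·-2 + 1·-2 + 0·-2 + 5·-1.

1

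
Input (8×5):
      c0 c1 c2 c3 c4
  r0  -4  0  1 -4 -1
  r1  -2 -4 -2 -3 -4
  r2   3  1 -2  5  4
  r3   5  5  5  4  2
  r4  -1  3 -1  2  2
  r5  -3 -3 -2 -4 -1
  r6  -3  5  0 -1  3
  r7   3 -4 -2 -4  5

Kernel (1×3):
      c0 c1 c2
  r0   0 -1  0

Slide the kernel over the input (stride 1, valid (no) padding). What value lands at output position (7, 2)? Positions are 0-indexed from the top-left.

4

The receptive field on the input at this output position is [-2 -4 5]. Elementwise product with the kernel and sum: -4·-1.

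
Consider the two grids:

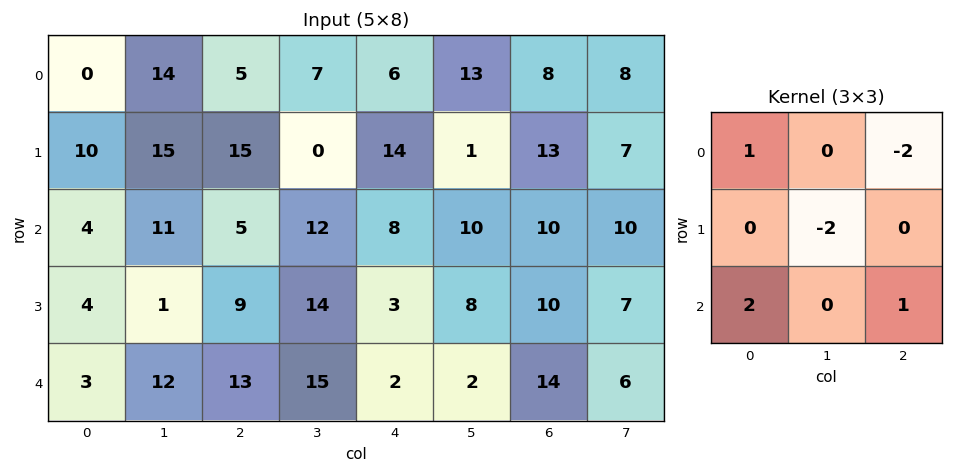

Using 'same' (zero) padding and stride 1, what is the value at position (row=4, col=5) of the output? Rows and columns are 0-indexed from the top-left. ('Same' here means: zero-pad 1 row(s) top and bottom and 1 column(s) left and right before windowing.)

-21

The receptive field on the zero-padded input at this output position is [3 8 10 / 2 2 14 / 0 0 0]. Elementwise product with the kernel and sum: 3·1 + 10·-2 + 2·-2 + 0·2 + 0·1.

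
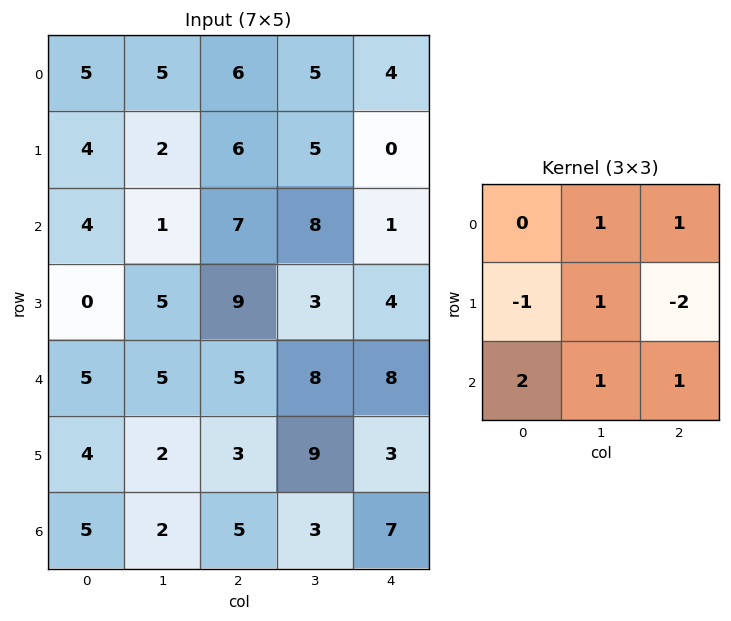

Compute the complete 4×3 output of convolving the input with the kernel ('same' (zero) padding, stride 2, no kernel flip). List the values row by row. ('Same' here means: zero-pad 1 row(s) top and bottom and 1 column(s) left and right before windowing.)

1 6 9
13 23 3
6 12 25
7 9 7

Output[0,0]: The receptive field on the zero-padded input at this output position is [0 0 0 / 0 5 5 / 0 4 2]. Elementwise product with the kernel and sum: 0·1 + 0·1 + 0·-1 + 5·1 + 5·-2 + 0·2 + 4·1 + 2·1.
Output[0,1]: The receptive field on the zero-padded input at this output position is [0 0 0 / 5 6 5 / 2 6 5]. Elementwise product with the kernel and sum: 0·1 + 0·1 + 5·-1 + 6·1 + 5·-2 + 2·2 + 6·1 + 5·1.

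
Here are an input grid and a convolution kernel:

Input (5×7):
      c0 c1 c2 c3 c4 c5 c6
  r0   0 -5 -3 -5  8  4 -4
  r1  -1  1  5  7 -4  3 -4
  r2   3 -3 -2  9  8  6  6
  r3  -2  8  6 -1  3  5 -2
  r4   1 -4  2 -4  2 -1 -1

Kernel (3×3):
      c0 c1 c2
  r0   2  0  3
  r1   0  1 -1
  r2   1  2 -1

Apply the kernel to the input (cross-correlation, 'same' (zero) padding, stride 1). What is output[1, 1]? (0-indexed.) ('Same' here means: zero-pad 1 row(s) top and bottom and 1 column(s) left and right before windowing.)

The receptive field on the zero-padded input at this output position is [0 -5 -3 / -1 1 5 / 3 -3 -2]. Elementwise product with the kernel and sum: 0·2 + -3·3 + 1·1 + 5·-1 + 3·1 + -3·2 + -2·-1.

-14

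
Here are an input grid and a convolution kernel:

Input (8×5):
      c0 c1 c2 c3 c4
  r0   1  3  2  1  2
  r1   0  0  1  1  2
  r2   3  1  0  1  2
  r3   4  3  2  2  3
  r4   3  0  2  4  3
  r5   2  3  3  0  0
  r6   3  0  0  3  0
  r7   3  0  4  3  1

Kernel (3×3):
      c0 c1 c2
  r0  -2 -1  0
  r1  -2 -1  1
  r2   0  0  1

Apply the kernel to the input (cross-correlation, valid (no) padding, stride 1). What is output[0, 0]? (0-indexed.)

-4

The receptive field on the input at this output position is [1 3 2 / 0 0 1 / 3 1 0]. Elementwise product with the kernel and sum: 1·-2 + 3·-1 + 0·-2 + 0·-1 + 1·1 + 0·1.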